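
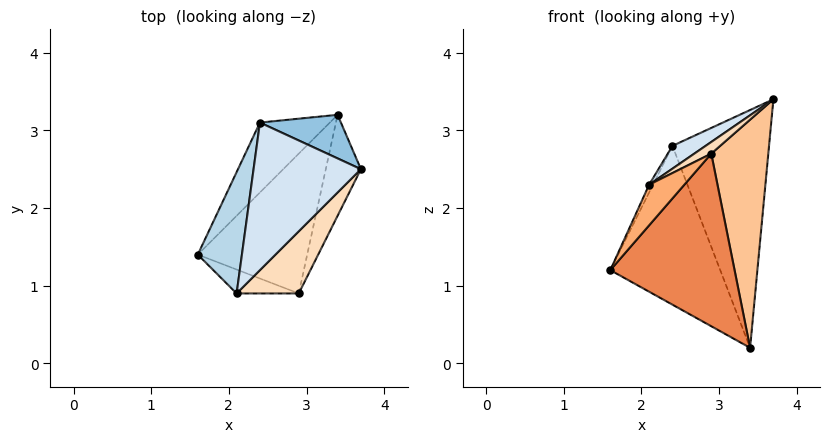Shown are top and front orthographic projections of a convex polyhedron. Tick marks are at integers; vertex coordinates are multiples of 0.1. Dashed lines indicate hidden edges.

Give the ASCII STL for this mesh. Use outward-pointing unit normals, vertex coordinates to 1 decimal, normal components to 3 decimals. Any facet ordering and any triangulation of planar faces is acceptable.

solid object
 facet normal -0.751 0.604 -0.266
  outer loop
   vertex 2.4 3.1 2.8
   vertex 3.4 3.2 0.2
   vertex 1.6 1.4 1.2
  endloop
 endfacet
 facet normal 0.348 0.922 0.169
  outer loop
   vertex 2.4 3.1 2.8
   vertex 3.7 2.5 3.4
   vertex 3.4 3.2 0.2
  endloop
 endfacet
 facet normal -0.905 0.027 0.424
  outer loop
   vertex 2.4 3.1 2.8
   vertex 1.6 1.4 1.2
   vertex 2.1 0.9 2.3
  endloop
 endfacet
 facet normal -0.466 -0.135 0.874
  outer loop
   vertex 2.4 3.1 2.8
   vertex 2.1 0.9 2.3
   vertex 3.7 2.5 3.4
  endloop
 endfacet
 facet normal 0.393 -0.715 -0.579
  outer loop
   vertex 2.9 0.9 2.7
   vertex 1.6 1.4 1.2
   vertex 3.4 3.2 0.2
  endloop
 endfacet
 facet normal 0.246 -0.836 -0.491
  outer loop
   vertex 2.9 0.9 2.7
   vertex 2.1 0.9 2.3
   vertex 1.6 1.4 1.2
  endloop
 endfacet
 facet normal 0.909 -0.381 -0.169
  outer loop
   vertex 2.9 0.9 2.7
   vertex 3.4 3.2 0.2
   vertex 3.7 2.5 3.4
  endloop
 endfacet
 facet normal -0.441 -0.165 0.882
  outer loop
   vertex 2.9 0.9 2.7
   vertex 3.7 2.5 3.4
   vertex 2.1 0.9 2.3
  endloop
 endfacet
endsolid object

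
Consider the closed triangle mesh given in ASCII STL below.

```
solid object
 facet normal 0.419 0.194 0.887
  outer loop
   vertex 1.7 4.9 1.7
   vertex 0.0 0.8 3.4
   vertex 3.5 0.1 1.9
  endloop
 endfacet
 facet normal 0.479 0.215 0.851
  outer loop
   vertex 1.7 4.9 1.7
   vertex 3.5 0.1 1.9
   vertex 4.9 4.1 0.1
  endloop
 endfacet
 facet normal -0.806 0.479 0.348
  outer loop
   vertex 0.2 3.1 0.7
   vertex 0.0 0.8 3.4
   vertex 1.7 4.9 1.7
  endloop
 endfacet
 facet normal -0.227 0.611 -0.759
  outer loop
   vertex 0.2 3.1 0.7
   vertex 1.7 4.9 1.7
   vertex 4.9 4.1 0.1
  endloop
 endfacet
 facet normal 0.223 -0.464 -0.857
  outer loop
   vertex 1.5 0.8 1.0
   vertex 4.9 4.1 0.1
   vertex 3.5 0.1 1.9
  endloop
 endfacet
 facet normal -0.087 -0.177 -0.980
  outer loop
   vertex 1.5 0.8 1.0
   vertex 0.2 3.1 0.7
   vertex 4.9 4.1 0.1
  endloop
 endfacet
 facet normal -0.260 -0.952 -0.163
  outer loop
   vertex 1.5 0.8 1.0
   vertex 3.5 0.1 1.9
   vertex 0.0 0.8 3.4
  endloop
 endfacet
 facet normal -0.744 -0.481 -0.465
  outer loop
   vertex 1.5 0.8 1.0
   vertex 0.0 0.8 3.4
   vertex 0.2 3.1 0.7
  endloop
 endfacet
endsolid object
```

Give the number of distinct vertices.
6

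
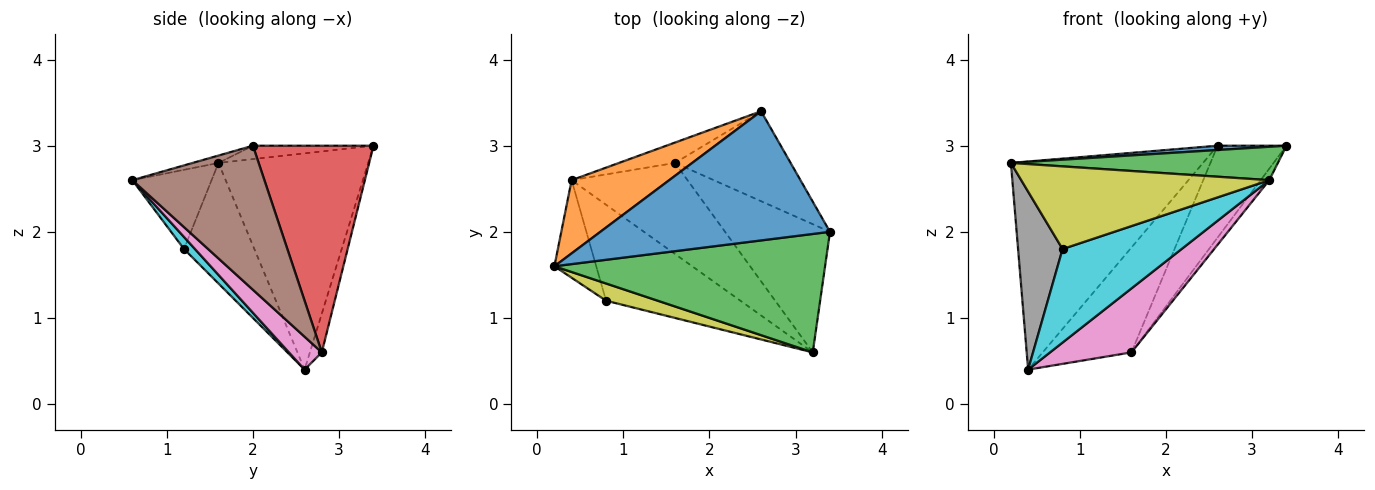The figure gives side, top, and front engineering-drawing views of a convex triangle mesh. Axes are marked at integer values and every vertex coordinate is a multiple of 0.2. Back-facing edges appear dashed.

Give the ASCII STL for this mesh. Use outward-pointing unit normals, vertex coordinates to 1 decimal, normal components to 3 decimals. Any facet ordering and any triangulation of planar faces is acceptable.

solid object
 facet normal -0.058 -0.033 0.998
  outer loop
   vertex 2.6 3.4 3.0
   vertex 0.2 1.6 2.8
   vertex 3.4 2.0 3.0
  endloop
 endfacet
 facet normal -0.592 0.760 0.267
  outer loop
   vertex 0.4 2.6 0.4
   vertex 0.2 1.6 2.8
   vertex 2.6 3.4 3.0
  endloop
 endfacet
 facet normal -0.026 -0.271 0.962
  outer loop
   vertex 3.2 0.6 2.6
   vertex 3.4 2.0 3.0
   vertex 0.2 1.6 2.8
  endloop
 endfacet
 facet normal 0.781 0.446 -0.437
  outer loop
   vertex 1.6 2.8 0.6
   vertex 2.6 3.4 3.0
   vertex 3.4 2.0 3.0
  endloop
 endfacet
 facet normal -0.131 0.973 -0.189
  outer loop
   vertex 1.6 2.8 0.6
   vertex 0.4 2.6 0.4
   vertex 2.6 3.4 3.0
  endloop
 endfacet
 facet normal 0.807 0.053 -0.588
  outer loop
   vertex 1.6 2.8 0.6
   vertex 3.4 2.0 3.0
   vertex 3.2 0.6 2.6
  endloop
 endfacet
 facet normal 0.226 -0.560 -0.797
  outer loop
   vertex 1.6 2.8 0.6
   vertex 3.2 0.6 2.6
   vertex 0.4 2.6 0.4
  endloop
 endfacet
 facet normal -0.811 -0.513 -0.281
  outer loop
   vertex 0.8 1.2 1.8
   vertex 0.2 1.6 2.8
   vertex 0.4 2.6 0.4
  endloop
 endfacet
 facet normal -0.298 -0.934 0.195
  outer loop
   vertex 0.8 1.2 1.8
   vertex 3.2 0.6 2.6
   vertex 0.2 1.6 2.8
  endloop
 endfacet
 facet normal 0.064 -0.696 -0.715
  outer loop
   vertex 0.8 1.2 1.8
   vertex 0.4 2.6 0.4
   vertex 3.2 0.6 2.6
  endloop
 endfacet
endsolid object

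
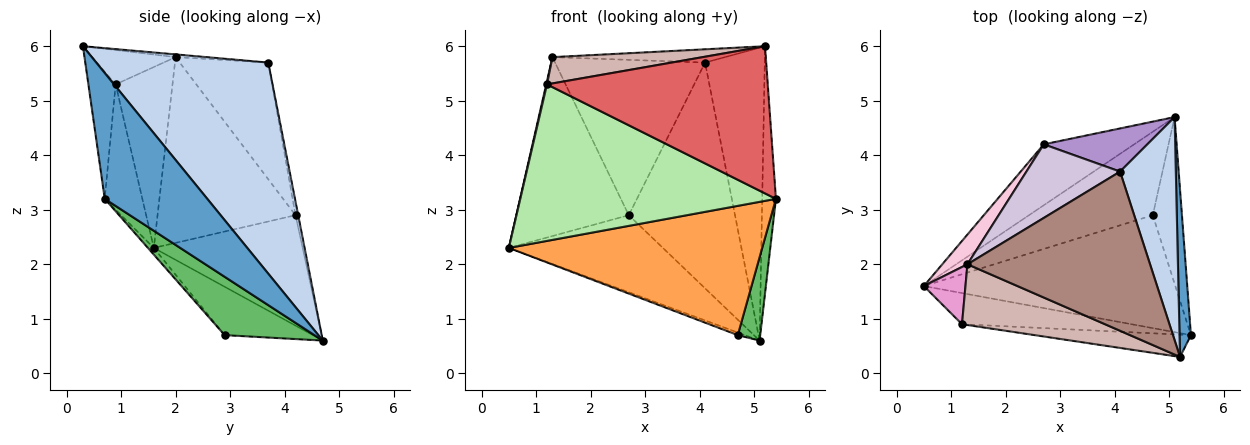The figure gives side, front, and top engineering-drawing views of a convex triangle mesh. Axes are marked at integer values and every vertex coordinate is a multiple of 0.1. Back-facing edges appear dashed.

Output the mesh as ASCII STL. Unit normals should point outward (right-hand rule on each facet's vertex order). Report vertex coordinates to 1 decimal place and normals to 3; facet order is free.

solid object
 facet normal 0.987 0.132 0.089
  outer loop
   vertex 5.2 0.3 6.0
   vertex 5.4 0.7 3.2
   vertex 5.1 4.7 0.6
  endloop
 endfacet
 facet normal 0.917 0.318 0.242
  outer loop
   vertex 4.1 3.7 5.7
   vertex 5.2 0.3 6.0
   vertex 5.1 4.7 0.6
  endloop
 endfacet
 facet normal -0.017 -0.753 -0.658
  outer loop
   vertex 4.7 2.9 0.7
   vertex 5.4 0.7 3.2
   vertex 0.5 1.6 2.3
  endloop
 endfacet
 facet normal -0.364 0.029 -0.931
  outer loop
   vertex 4.7 2.9 0.7
   vertex 0.5 1.6 2.3
   vertex 5.1 4.7 0.6
  endloop
 endfacet
 facet normal 0.873 -0.218 -0.436
  outer loop
   vertex 4.7 2.9 0.7
   vertex 5.1 4.7 0.6
   vertex 5.4 0.7 3.2
  endloop
 endfacet
 facet normal -0.143 -0.971 -0.193
  outer loop
   vertex 1.2 0.9 5.3
   vertex 0.5 1.6 2.3
   vertex 5.4 0.7 3.2
  endloop
 endfacet
 facet normal -0.121 -0.981 -0.149
  outer loop
   vertex 1.2 0.9 5.3
   vertex 5.4 0.7 3.2
   vertex 5.2 0.3 6.0
  endloop
 endfacet
 facet normal -0.604 0.625 -0.494
  outer loop
   vertex 2.7 4.2 2.9
   vertex 5.1 4.7 0.6
   vertex 0.5 1.6 2.3
  endloop
 endfacet
 facet normal -0.025 0.982 0.188
  outer loop
   vertex 2.7 4.2 2.9
   vertex 4.1 3.7 5.7
   vertex 5.1 4.7 0.6
  endloop
 endfacet
 facet normal -0.471 0.797 0.378
  outer loop
   vertex 1.3 2.0 5.8
   vertex 4.1 3.7 5.7
   vertex 2.7 4.2 2.9
  endloop
 endfacet
 facet normal -0.015 0.083 0.996
  outer loop
   vertex 1.3 2.0 5.8
   vertex 5.2 0.3 6.0
   vertex 4.1 3.7 5.7
  endloop
 endfacet
 facet normal -0.215 -0.388 0.896
  outer loop
   vertex 1.3 2.0 5.8
   vertex 1.2 0.9 5.3
   vertex 5.2 0.3 6.0
  endloop
 endfacet
 facet normal -0.974 -0.013 0.224
  outer loop
   vertex 1.3 2.0 5.8
   vertex 0.5 1.6 2.3
   vertex 1.2 0.9 5.3
  endloop
 endfacet
 facet normal -0.771 0.628 0.104
  outer loop
   vertex 1.3 2.0 5.8
   vertex 2.7 4.2 2.9
   vertex 0.5 1.6 2.3
  endloop
 endfacet
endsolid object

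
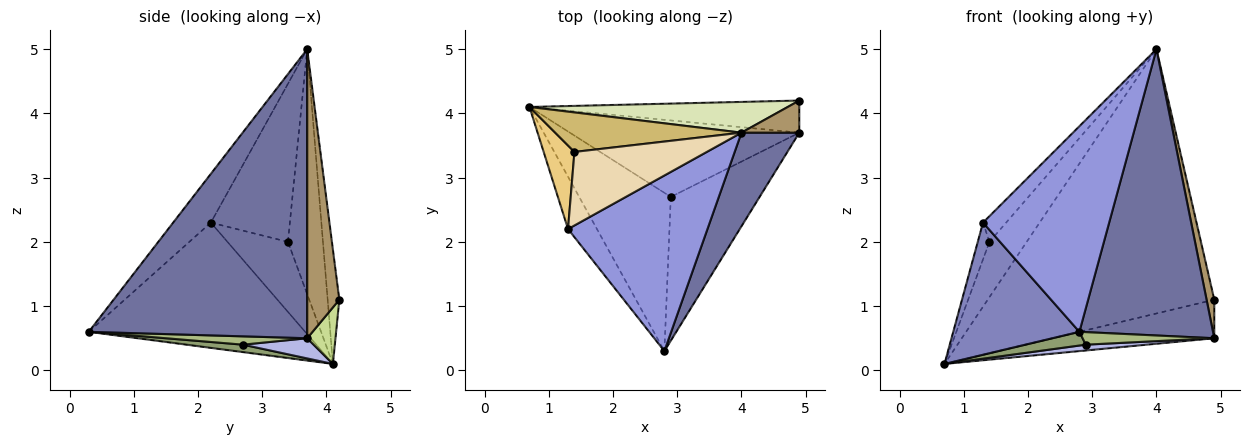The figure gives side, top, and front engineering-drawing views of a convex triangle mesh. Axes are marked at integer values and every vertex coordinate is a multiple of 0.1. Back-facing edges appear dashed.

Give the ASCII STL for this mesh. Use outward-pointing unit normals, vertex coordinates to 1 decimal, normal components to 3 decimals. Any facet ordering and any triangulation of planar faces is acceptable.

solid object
 facet normal 0.841 -0.514 0.168
  outer loop
   vertex 4.0 3.7 5.0
   vertex 2.8 0.3 0.6
   vertex 4.9 3.7 0.5
  endloop
 endfacet
 facet normal -0.847 -0.494 -0.196
  outer loop
   vertex 1.3 2.2 2.3
   vertex 0.7 4.1 0.1
   vertex 2.8 0.3 0.6
  endloop
 endfacet
 facet normal -0.221 -0.742 0.633
  outer loop
   vertex 1.3 2.2 2.3
   vertex 2.8 0.3 0.6
   vertex 4.0 3.7 5.0
  endloop
 endfacet
 facet normal 0.087 -0.075 -0.993
  outer loop
   vertex 2.9 2.7 0.4
   vertex 0.7 4.1 0.1
   vertex 4.9 3.7 0.5
  endloop
 endfacet
 facet normal 0.081 -0.086 -0.993
  outer loop
   vertex 2.9 2.7 0.4
   vertex 2.8 0.3 0.6
   vertex 0.7 4.1 0.1
  endloop
 endfacet
 facet normal 0.093 -0.087 -0.992
  outer loop
   vertex 2.9 2.7 0.4
   vertex 4.9 3.7 0.5
   vertex 2.8 0.3 0.6
  endloop
 endfacet
 facet normal 0.133 0.761 -0.635
  outer loop
   vertex 4.9 4.2 1.1
   vertex 4.9 3.7 0.5
   vertex 0.7 4.1 0.1
  endloop
 endfacet
 facet normal -0.051 0.992 0.115
  outer loop
   vertex 4.9 4.2 1.1
   vertex 0.7 4.1 0.1
   vertex 4.0 3.7 5.0
  endloop
 endfacet
 facet normal 0.955 -0.229 0.191
  outer loop
   vertex 4.9 4.2 1.1
   vertex 4.0 3.7 5.0
   vertex 4.9 3.7 0.5
  endloop
 endfacet
 facet normal -0.608 0.646 0.462
  outer loop
   vertex 1.4 3.4 2.0
   vertex 4.0 3.7 5.0
   vertex 0.7 4.1 0.1
  endloop
 endfacet
 facet normal -0.901 0.174 0.396
  outer loop
   vertex 1.4 3.4 2.0
   vertex 0.7 4.1 0.1
   vertex 1.3 2.2 2.3
  endloop
 endfacet
 facet normal -0.748 0.219 0.626
  outer loop
   vertex 1.4 3.4 2.0
   vertex 1.3 2.2 2.3
   vertex 4.0 3.7 5.0
  endloop
 endfacet
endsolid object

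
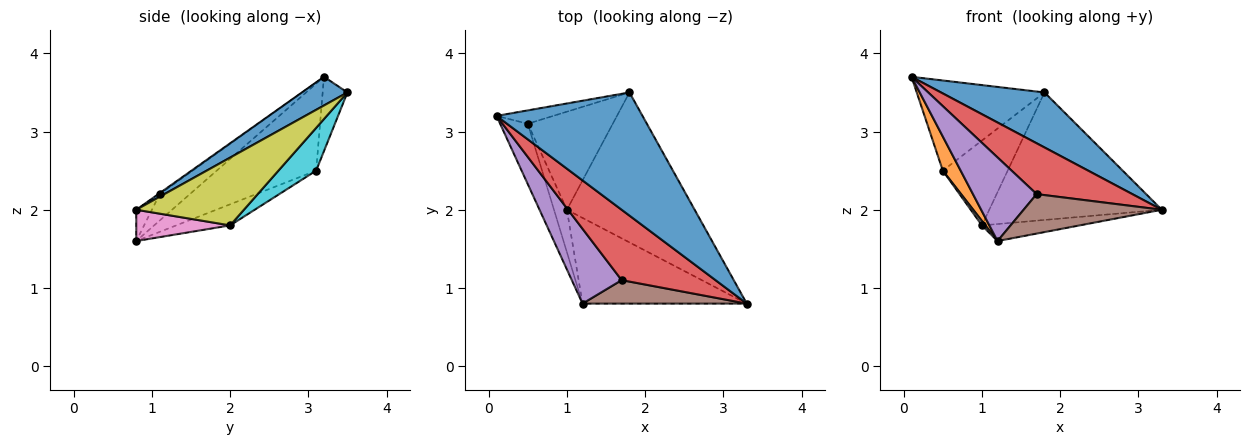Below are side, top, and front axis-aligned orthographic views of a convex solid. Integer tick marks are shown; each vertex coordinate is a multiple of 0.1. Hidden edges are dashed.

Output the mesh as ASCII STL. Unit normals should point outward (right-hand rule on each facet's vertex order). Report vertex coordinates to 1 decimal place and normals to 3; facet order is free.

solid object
 facet normal 0.177 -0.401 0.899
  outer loop
   vertex 1.8 3.5 3.5
   vertex 0.1 3.2 3.7
   vertex 3.3 0.8 2.0
  endloop
 endfacet
 facet normal -0.939 -0.169 -0.299
  outer loop
   vertex 0.5 3.1 2.5
   vertex 1.2 0.8 1.6
   vertex 0.1 3.2 3.7
  endloop
 endfacet
 facet normal -0.188 0.972 -0.144
  outer loop
   vertex 0.5 3.1 2.5
   vertex 0.1 3.2 3.7
   vertex 1.8 3.5 3.5
  endloop
 endfacet
 facet normal -0.008 -0.585 0.811
  outer loop
   vertex 1.7 1.1 2.2
   vertex 3.3 0.8 2.0
   vertex 0.1 3.2 3.7
  endloop
 endfacet
 facet normal -0.333 -0.703 0.629
  outer loop
   vertex 1.7 1.1 2.2
   vertex 0.1 3.2 3.7
   vertex 1.2 0.8 1.6
  endloop
 endfacet
 facet normal -0.097 -0.856 0.509
  outer loop
   vertex 1.7 1.1 2.2
   vertex 1.2 0.8 1.6
   vertex 3.3 0.8 2.0
  endloop
 endfacet
 facet normal 0.184 0.191 -0.964
  outer loop
   vertex 1.0 2.0 1.8
   vertex 3.3 0.8 2.0
   vertex 1.2 0.8 1.6
  endloop
 endfacet
 facet normal -0.851 -0.055 -0.522
  outer loop
   vertex 1.0 2.0 1.8
   vertex 1.2 0.8 1.6
   vertex 0.5 3.1 2.5
  endloop
 endfacet
 facet normal 0.375 0.601 -0.706
  outer loop
   vertex 1.0 2.0 1.8
   vertex 1.8 3.5 3.5
   vertex 3.3 0.8 2.0
  endloop
 endfacet
 facet normal 0.356 0.611 -0.707
  outer loop
   vertex 1.0 2.0 1.8
   vertex 0.5 3.1 2.5
   vertex 1.8 3.5 3.5
  endloop
 endfacet
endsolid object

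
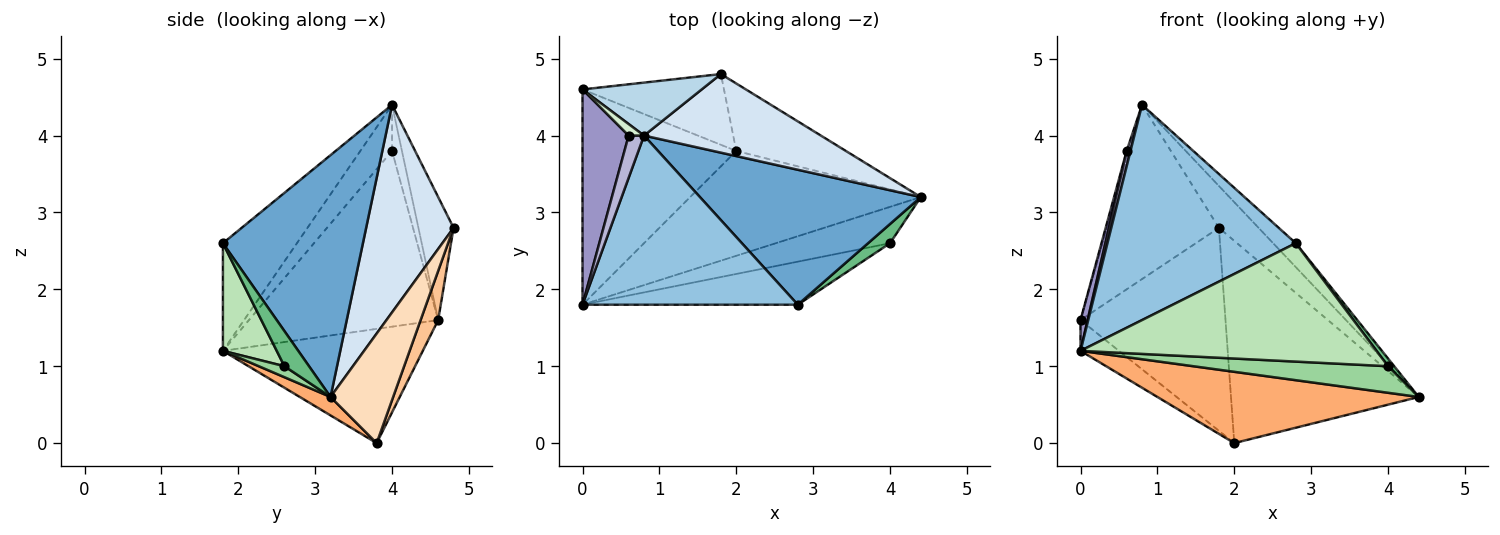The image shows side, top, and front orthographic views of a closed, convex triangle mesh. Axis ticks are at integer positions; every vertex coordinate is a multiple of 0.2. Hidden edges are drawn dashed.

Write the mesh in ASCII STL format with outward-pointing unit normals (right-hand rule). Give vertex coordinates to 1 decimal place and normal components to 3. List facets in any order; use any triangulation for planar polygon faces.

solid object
 facet normal 0.733 0.119 0.670
  outer loop
   vertex 0.8 4.0 4.4
   vertex 2.8 1.8 2.6
   vertex 4.4 3.2 0.6
  endloop
 endfacet
 facet normal -0.295 -0.751 0.590
  outer loop
   vertex 0.0 1.8 1.2
   vertex 2.8 1.8 2.6
   vertex 0.8 4.0 4.4
  endloop
 endfacet
 facet normal -0.287 0.916 0.279
  outer loop
   vertex 1.8 4.8 2.8
   vertex 0.0 4.6 1.6
   vertex 0.8 4.0 4.4
  endloop
 endfacet
 facet normal 0.720 0.326 0.613
  outer loop
   vertex 1.8 4.8 2.8
   vertex 0.8 4.0 4.4
   vertex 4.4 3.2 0.6
  endloop
 endfacet
 facet normal -0.592 0.114 -0.798
  outer loop
   vertex 2.0 3.8 0.0
   vertex 0.0 1.8 1.2
   vertex 0.0 4.6 1.6
  endloop
 endfacet
 facet normal 0.066 -0.561 -0.825
  outer loop
   vertex 2.0 3.8 0.0
   vertex 4.4 3.2 0.6
   vertex 0.0 1.8 1.2
  endloop
 endfacet
 facet normal 0.114 0.938 -0.327
  outer loop
   vertex 2.0 3.8 0.0
   vertex 0.0 4.6 1.6
   vertex 1.8 4.8 2.8
  endloop
 endfacet
 facet normal 0.302 0.905 -0.302
  outer loop
   vertex 2.0 3.8 0.0
   vertex 1.8 4.8 2.8
   vertex 4.4 3.2 0.6
  endloop
 endfacet
 facet normal 0.830 -0.207 0.518
  outer loop
   vertex 4.0 2.6 1.0
   vertex 4.4 3.2 0.6
   vertex 2.8 1.8 2.6
  endloop
 endfacet
 facet normal 0.077 -0.588 -0.805
  outer loop
   vertex 4.0 2.6 1.0
   vertex 0.0 1.8 1.2
   vertex 4.4 3.2 0.6
  endloop
 endfacet
 facet normal 0.168 -0.926 -0.337
  outer loop
   vertex 4.0 2.6 1.0
   vertex 2.8 1.8 2.6
   vertex 0.0 1.8 1.2
  endloop
 endfacet
 facet normal -0.928 0.206 0.309
  outer loop
   vertex 0.6 4.0 3.8
   vertex 0.8 4.0 4.4
   vertex 0.0 4.6 1.6
  endloop
 endfacet
 facet normal -0.967 -0.036 0.254
  outer loop
   vertex 0.6 4.0 3.8
   vertex 0.0 4.6 1.6
   vertex 0.0 1.8 1.2
  endloop
 endfacet
 facet normal -0.942 -0.114 0.314
  outer loop
   vertex 0.6 4.0 3.8
   vertex 0.0 1.8 1.2
   vertex 0.8 4.0 4.4
  endloop
 endfacet
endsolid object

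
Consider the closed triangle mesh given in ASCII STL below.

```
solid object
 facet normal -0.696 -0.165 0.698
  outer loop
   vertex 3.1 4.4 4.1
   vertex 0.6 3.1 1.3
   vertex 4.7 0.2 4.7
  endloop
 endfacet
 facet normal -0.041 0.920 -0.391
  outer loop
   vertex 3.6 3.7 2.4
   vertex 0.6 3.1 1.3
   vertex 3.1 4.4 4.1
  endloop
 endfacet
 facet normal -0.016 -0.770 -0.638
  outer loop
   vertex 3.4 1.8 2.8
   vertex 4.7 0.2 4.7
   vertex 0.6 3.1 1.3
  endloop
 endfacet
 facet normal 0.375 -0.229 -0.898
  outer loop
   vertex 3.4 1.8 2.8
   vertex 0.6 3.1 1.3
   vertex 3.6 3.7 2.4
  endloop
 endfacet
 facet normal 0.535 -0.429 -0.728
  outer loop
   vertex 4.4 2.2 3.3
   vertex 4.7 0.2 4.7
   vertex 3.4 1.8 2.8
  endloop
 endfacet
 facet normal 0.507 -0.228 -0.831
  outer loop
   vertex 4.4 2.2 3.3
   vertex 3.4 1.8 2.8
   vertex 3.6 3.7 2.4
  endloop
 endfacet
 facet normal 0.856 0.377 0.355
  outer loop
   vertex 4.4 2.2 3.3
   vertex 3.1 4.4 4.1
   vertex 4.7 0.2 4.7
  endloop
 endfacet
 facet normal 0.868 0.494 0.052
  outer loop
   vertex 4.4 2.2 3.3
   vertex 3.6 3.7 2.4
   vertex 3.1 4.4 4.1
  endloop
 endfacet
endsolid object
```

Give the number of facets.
8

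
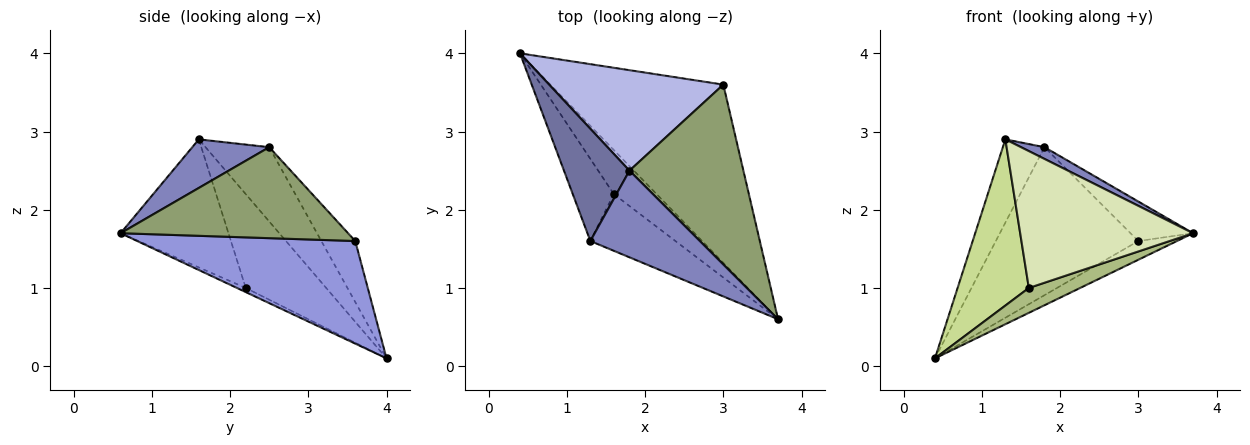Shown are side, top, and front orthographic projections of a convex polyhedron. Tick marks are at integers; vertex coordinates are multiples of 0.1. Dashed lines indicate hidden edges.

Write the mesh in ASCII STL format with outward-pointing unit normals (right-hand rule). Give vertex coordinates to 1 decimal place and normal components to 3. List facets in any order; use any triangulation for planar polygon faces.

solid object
 facet normal -0.674 0.440 0.594
  outer loop
   vertex 1.8 2.5 2.8
   vertex 0.4 4.0 0.1
   vertex 1.3 1.6 2.9
  endloop
 endfacet
 facet normal 0.402 -0.123 0.907
  outer loop
   vertex 1.8 2.5 2.8
   vertex 1.3 1.6 2.9
   vertex 3.7 0.6 1.7
  endloop
 endfacet
 facet normal 0.508 0.090 -0.857
  outer loop
   vertex 3.0 3.6 1.6
   vertex 3.7 0.6 1.7
   vertex 0.4 4.0 0.1
  endloop
 endfacet
 facet normal -0.193 0.812 0.551
  outer loop
   vertex 3.0 3.6 1.6
   vertex 0.4 4.0 0.1
   vertex 1.8 2.5 2.8
  endloop
 endfacet
 facet normal 0.615 0.169 0.770
  outer loop
   vertex 3.0 3.6 1.6
   vertex 1.8 2.5 2.8
   vertex 3.7 0.6 1.7
  endloop
 endfacet
 facet normal -0.084 -0.490 -0.868
  outer loop
   vertex 1.6 2.2 1.0
   vertex 0.4 4.0 0.1
   vertex 3.7 0.6 1.7
  endloop
 endfacet
 facet normal -0.712 -0.630 -0.311
  outer loop
   vertex 1.6 2.2 1.0
   vertex 1.3 1.6 2.9
   vertex 0.4 4.0 0.1
  endloop
 endfacet
 facet normal -0.499 -0.800 -0.332
  outer loop
   vertex 1.6 2.2 1.0
   vertex 3.7 0.6 1.7
   vertex 1.3 1.6 2.9
  endloop
 endfacet
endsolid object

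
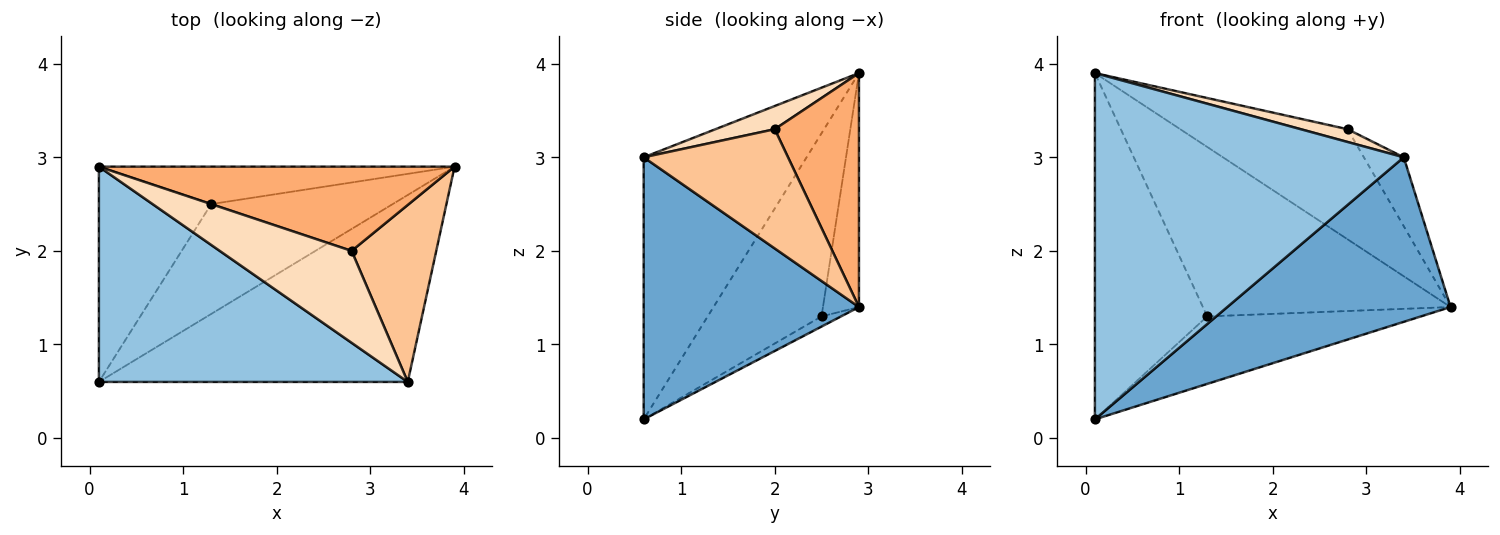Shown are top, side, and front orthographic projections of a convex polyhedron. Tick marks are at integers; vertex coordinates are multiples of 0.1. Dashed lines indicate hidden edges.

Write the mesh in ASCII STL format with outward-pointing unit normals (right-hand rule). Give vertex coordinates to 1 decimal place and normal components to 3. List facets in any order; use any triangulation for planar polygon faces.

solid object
 facet normal 0.537 -0.557 -0.633
  outer loop
   vertex 3.4 0.6 3.0
   vertex 0.1 0.6 0.2
   vertex 3.9 2.9 1.4
  endloop
 endfacet
 facet normal -0.409 -0.775 0.482
  outer loop
   vertex 3.4 0.6 3.0
   vertex 0.1 2.9 3.9
   vertex 0.1 0.6 0.2
  endloop
 endfacet
 facet normal -0.048 0.523 -0.851
  outer loop
   vertex 1.3 2.5 1.3
   vertex 3.9 2.9 1.4
   vertex 0.1 0.6 0.2
  endloop
 endfacet
 facet normal -0.652 0.644 -0.400
  outer loop
   vertex 1.3 2.5 1.3
   vertex 0.1 0.6 0.2
   vertex 0.1 2.9 3.9
  endloop
 endfacet
 facet normal -0.141 0.967 -0.214
  outer loop
   vertex 1.3 2.5 1.3
   vertex 0.1 2.9 3.9
   vertex 3.9 2.9 1.4
  endloop
 endfacet
 facet normal 0.371 0.737 0.564
  outer loop
   vertex 2.8 2.0 3.3
   vertex 3.9 2.9 1.4
   vertex 0.1 2.9 3.9
  endloop
 endfacet
 facet normal 0.795 0.220 0.565
  outer loop
   vertex 2.8 2.0 3.3
   vertex 3.4 0.6 3.0
   vertex 3.9 2.9 1.4
  endloop
 endfacet
 facet normal 0.172 -0.136 0.976
  outer loop
   vertex 2.8 2.0 3.3
   vertex 0.1 2.9 3.9
   vertex 3.4 0.6 3.0
  endloop
 endfacet
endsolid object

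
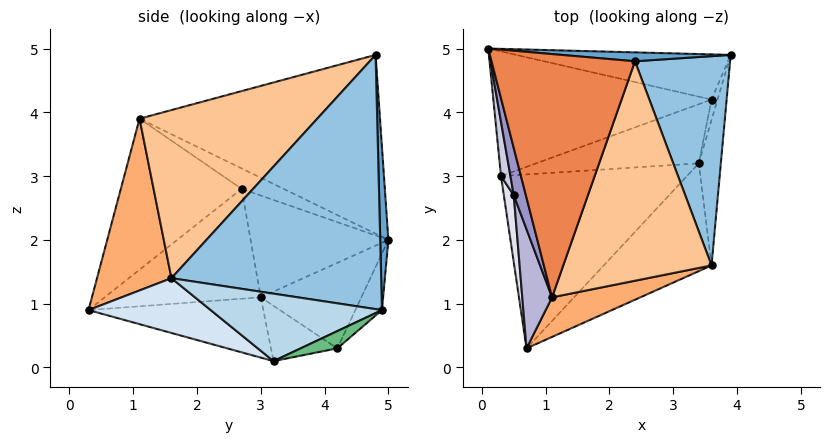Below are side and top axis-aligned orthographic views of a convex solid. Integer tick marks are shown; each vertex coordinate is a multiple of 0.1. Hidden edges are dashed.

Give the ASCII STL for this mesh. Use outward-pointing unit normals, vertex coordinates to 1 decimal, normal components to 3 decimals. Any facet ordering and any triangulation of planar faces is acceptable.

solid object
 facet normal 0.038 0.999 0.039
  outer loop
   vertex 2.4 4.8 4.9
   vertex 3.9 4.9 0.9
   vertex 0.1 5.0 2.0
  endloop
 endfacet
 facet normal 0.936 -0.032 0.350
  outer loop
   vertex 3.6 1.6 1.4
   vertex 3.9 4.9 0.9
   vertex 2.4 4.8 4.9
  endloop
 endfacet
 facet normal 0.942 -0.132 -0.308
  outer loop
   vertex 3.4 3.2 0.1
   vertex 3.9 4.9 0.9
   vertex 3.6 1.6 1.4
  endloop
 endfacet
 facet normal 0.377 -0.555 -0.741
  outer loop
   vertex 3.4 3.2 0.1
   vertex 3.6 1.6 1.4
   vertex 0.7 0.3 0.9
  endloop
 endfacet
 facet normal -0.776 0.104 0.622
  outer loop
   vertex 1.1 1.1 3.9
   vertex 2.4 4.8 4.9
   vertex 0.1 5.0 2.0
  endloop
 endfacet
 facet normal 0.374 -0.907 0.192
  outer loop
   vertex 1.1 1.1 3.9
   vertex 0.7 0.3 0.9
   vertex 3.6 1.6 1.4
  endloop
 endfacet
 facet normal 0.686 -0.404 0.605
  outer loop
   vertex 1.1 1.1 3.9
   vertex 3.6 1.6 1.4
   vertex 2.4 4.8 4.9
  endloop
 endfacet
 facet normal -0.186 0.684 -0.705
  outer loop
   vertex 3.6 4.2 0.3
   vertex 0.1 5.0 2.0
   vertex 3.9 4.9 0.9
  endloop
 endfacet
 facet normal 0.937 -0.122 -0.326
  outer loop
   vertex 3.6 4.2 0.3
   vertex 3.9 4.9 0.9
   vertex 3.4 3.2 0.1
  endloop
 endfacet
 facet normal -0.308 0.025 -0.951
  outer loop
   vertex 0.3 3.0 1.1
   vertex 3.4 3.2 0.1
   vertex 0.7 0.3 0.9
  endloop
 endfacet
 facet normal -0.341 0.357 -0.870
  outer loop
   vertex 0.3 3.0 1.1
   vertex 0.1 5.0 2.0
   vertex 3.6 4.2 0.3
  endloop
 endfacet
 facet normal -0.312 0.246 -0.918
  outer loop
   vertex 0.3 3.0 1.1
   vertex 3.6 4.2 0.3
   vertex 3.4 3.2 0.1
  endloop
 endfacet
 facet normal -0.860 0.028 0.509
  outer loop
   vertex 0.5 2.7 2.8
   vertex 1.1 1.1 3.9
   vertex 0.1 5.0 2.0
  endloop
 endfacet
 facet normal -0.955 -0.229 0.188
  outer loop
   vertex 0.5 2.7 2.8
   vertex 0.7 0.3 0.9
   vertex 1.1 1.1 3.9
  endloop
 endfacet
 facet normal -0.986 -0.140 0.091
  outer loop
   vertex 0.5 2.7 2.8
   vertex 0.1 5.0 2.0
   vertex 0.3 3.0 1.1
  endloop
 endfacet
 facet normal -0.984 -0.152 0.089
  outer loop
   vertex 0.5 2.7 2.8
   vertex 0.3 3.0 1.1
   vertex 0.7 0.3 0.9
  endloop
 endfacet
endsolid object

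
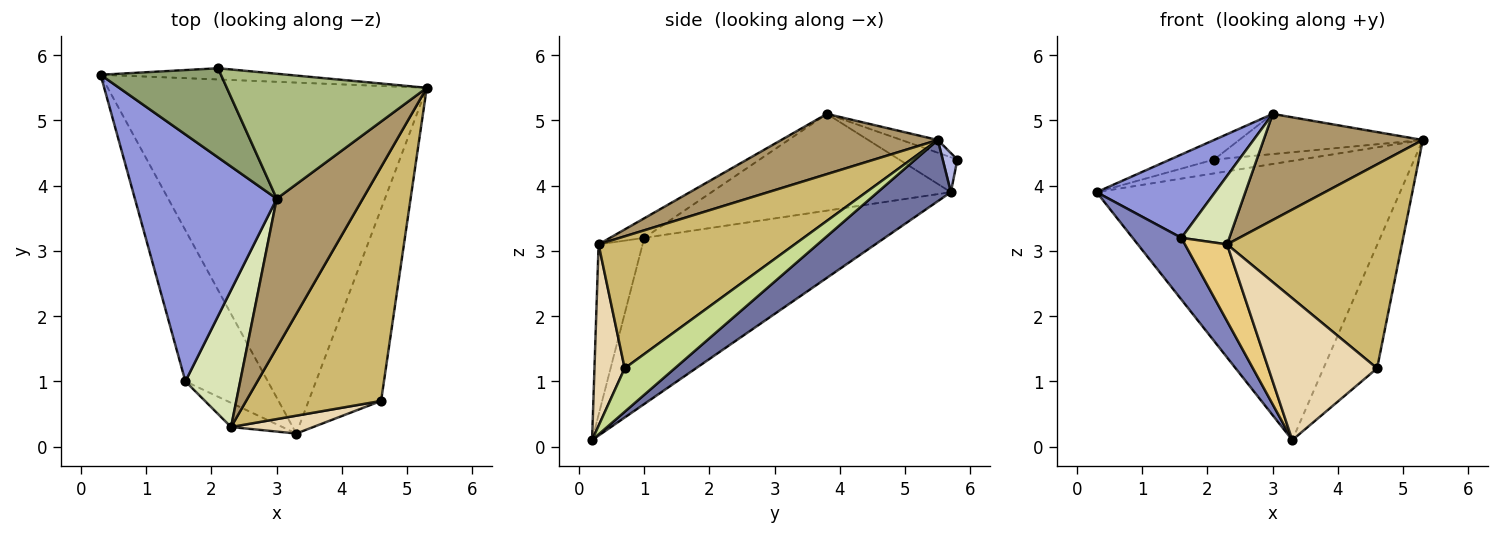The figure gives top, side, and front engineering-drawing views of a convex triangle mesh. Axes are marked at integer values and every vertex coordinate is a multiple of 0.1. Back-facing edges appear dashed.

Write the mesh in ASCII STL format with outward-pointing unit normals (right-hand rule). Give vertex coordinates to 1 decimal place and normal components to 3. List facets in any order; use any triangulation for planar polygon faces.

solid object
 facet normal 0.148 0.616 -0.774
  outer loop
   vertex 3.3 0.2 0.1
   vertex 0.3 5.7 3.9
   vertex 5.3 5.5 4.7
  endloop
 endfacet
 facet normal -0.881 -0.179 -0.437
  outer loop
   vertex 1.6 1.0 3.2
   vertex 0.3 5.7 3.9
   vertex 3.3 0.2 0.1
  endloop
 endfacet
 facet normal -0.543 -0.269 0.796
  outer loop
   vertex 1.6 1.0 3.2
   vertex 3.0 3.8 5.1
   vertex 0.3 5.7 3.9
  endloop
 endfacet
 facet normal 0.131 0.770 -0.625
  outer loop
   vertex 2.1 5.8 4.4
   vertex 5.3 5.5 4.7
   vertex 0.3 5.7 3.9
  endloop
 endfacet
 facet normal -0.273 0.206 0.940
  outer loop
   vertex 2.1 5.8 4.4
   vertex 0.3 5.7 3.9
   vertex 3.0 3.8 5.1
  endloop
 endfacet
 facet normal -0.060 0.305 0.950
  outer loop
   vertex 2.1 5.8 4.4
   vertex 3.0 3.8 5.1
   vertex 5.3 5.5 4.7
  endloop
 endfacet
 facet normal 0.450 0.482 -0.751
  outer loop
   vertex 4.6 0.7 1.2
   vertex 3.3 0.2 0.1
   vertex 5.3 5.5 4.7
  endloop
 endfacet
 facet normal -0.304 -0.426 0.852
  outer loop
   vertex 2.3 0.3 3.1
   vertex 3.0 3.8 5.1
   vertex 1.6 1.0 3.2
  endloop
 endfacet
 facet normal 0.495 -0.504 0.708
  outer loop
   vertex 2.3 0.3 3.1
   vertex 5.3 5.5 4.7
   vertex 3.0 3.8 5.1
  endloop
 endfacet
 facet normal 0.593 -0.529 0.607
  outer loop
   vertex 2.3 0.3 3.1
   vertex 4.6 0.7 1.2
   vertex 5.3 5.5 4.7
  endloop
 endfacet
 facet normal -0.706 -0.676 -0.213
  outer loop
   vertex 2.3 0.3 3.1
   vertex 1.6 1.0 3.2
   vertex 3.3 0.2 0.1
  endloop
 endfacet
 facet normal 0.266 -0.956 0.121
  outer loop
   vertex 2.3 0.3 3.1
   vertex 3.3 0.2 0.1
   vertex 4.6 0.7 1.2
  endloop
 endfacet
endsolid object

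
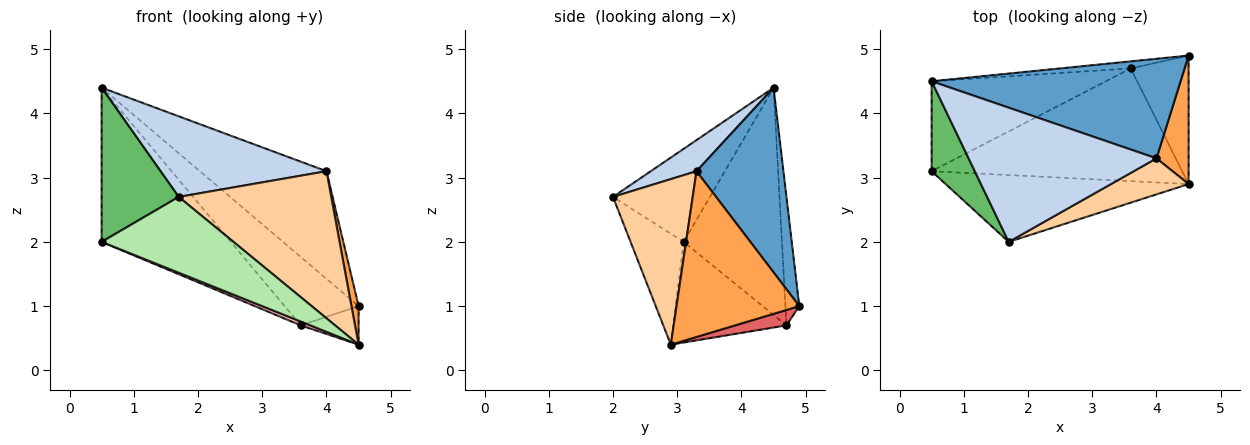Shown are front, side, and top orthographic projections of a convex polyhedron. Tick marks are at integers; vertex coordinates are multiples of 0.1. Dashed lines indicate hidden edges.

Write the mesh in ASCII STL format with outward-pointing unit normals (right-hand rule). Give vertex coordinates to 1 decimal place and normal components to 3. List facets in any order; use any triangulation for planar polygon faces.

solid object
 facet normal 0.450 0.655 0.607
  outer loop
   vertex 4.0 3.3 3.1
   vertex 4.5 4.9 1.0
   vertex 0.5 4.5 4.4
  endloop
 endfacet
 facet normal 0.140 -0.510 0.849
  outer loop
   vertex 4.0 3.3 3.1
   vertex 0.5 4.5 4.4
   vertex 1.7 2.0 2.7
  endloop
 endfacet
 facet normal 0.980 -0.057 0.190
  outer loop
   vertex 4.0 3.3 3.1
   vertex 4.5 2.9 0.4
   vertex 4.5 4.9 1.0
  endloop
 endfacet
 facet normal 0.453 -0.866 0.212
  outer loop
   vertex 4.0 3.3 3.1
   vertex 1.7 2.0 2.7
   vertex 4.5 2.9 0.4
  endloop
 endfacet
 facet normal -0.736 -0.585 0.341
  outer loop
   vertex 0.5 3.1 2.0
   vertex 1.7 2.0 2.7
   vertex 0.5 4.5 4.4
  endloop
 endfacet
 facet normal -0.289 -0.718 -0.633
  outer loop
   vertex 0.5 3.1 2.0
   vertex 4.5 2.9 0.4
   vertex 1.7 2.0 2.7
  endloop
 endfacet
 facet normal 0.247 0.278 -0.928
  outer loop
   vertex 3.6 4.7 0.7
   vertex 4.5 4.9 1.0
   vertex 4.5 2.9 0.4
  endloop
 endfacet
 facet normal -0.373 -0.032 -0.927
  outer loop
   vertex 3.6 4.7 0.7
   vertex 4.5 2.9 0.4
   vertex 0.5 3.1 2.0
  endloop
 endfacet
 facet normal -0.184 0.978 -0.101
  outer loop
   vertex 3.6 4.7 0.7
   vertex 0.5 4.5 4.4
   vertex 4.5 4.9 1.0
  endloop
 endfacet
 facet normal -0.549 0.722 -0.421
  outer loop
   vertex 3.6 4.7 0.7
   vertex 0.5 3.1 2.0
   vertex 0.5 4.5 4.4
  endloop
 endfacet
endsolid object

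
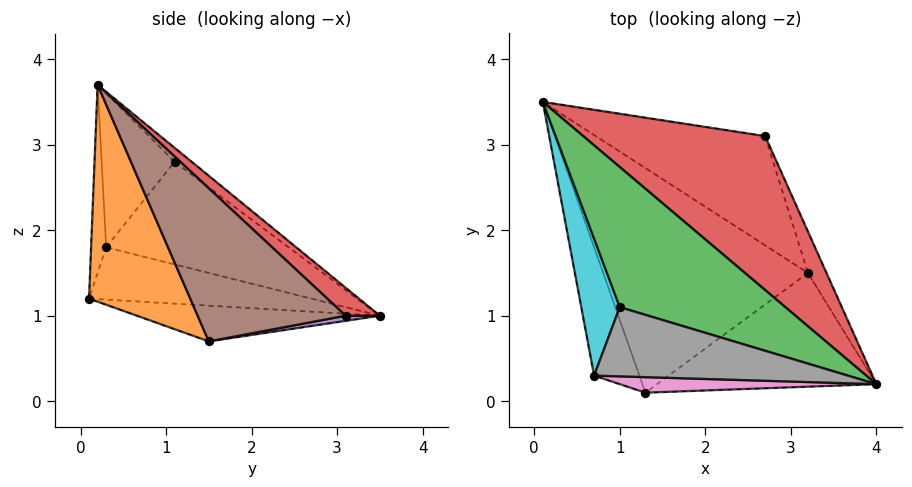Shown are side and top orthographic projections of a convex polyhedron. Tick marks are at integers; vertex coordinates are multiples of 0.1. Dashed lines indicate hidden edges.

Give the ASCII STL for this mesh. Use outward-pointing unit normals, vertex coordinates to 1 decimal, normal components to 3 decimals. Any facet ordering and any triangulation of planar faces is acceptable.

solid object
 facet normal -0.171 -0.118 -0.978
  outer loop
   vertex 3.2 1.5 0.7
   vertex 1.3 0.1 1.2
   vertex 0.1 3.5 1.0
  endloop
 endfacet
 facet normal 0.448 -0.770 -0.453
  outer loop
   vertex 3.2 1.5 0.7
   vertex 4.0 0.2 3.7
   vertex 1.3 0.1 1.2
  endloop
 endfacet
 facet normal -0.068 0.582 0.810
  outer loop
   vertex 1.0 1.1 2.8
   vertex 4.0 0.2 3.7
   vertex 0.1 3.5 1.0
  endloop
 endfacet
 facet normal 0.108 0.703 0.703
  outer loop
   vertex 2.7 3.1 1.0
   vertex 0.1 3.5 1.0
   vertex 4.0 0.2 3.7
  endloop
 endfacet
 facet normal 0.030 0.193 -0.981
  outer loop
   vertex 2.7 3.1 1.0
   vertex 3.2 1.5 0.7
   vertex 0.1 3.5 1.0
  endloop
 endfacet
 facet normal 0.942 0.316 -0.114
  outer loop
   vertex 2.7 3.1 1.0
   vertex 4.0 0.2 3.7
   vertex 3.2 1.5 0.7
  endloop
 endfacet
 facet normal -0.137 -0.973 0.187
  outer loop
   vertex 0.7 0.3 1.8
   vertex 1.3 0.1 1.2
   vertex 4.0 0.2 3.7
  endloop
 endfacet
 facet normal -0.391 -0.658 0.644
  outer loop
   vertex 0.7 0.3 1.8
   vertex 4.0 0.2 3.7
   vertex 1.0 1.1 2.8
  endloop
 endfacet
 facet normal -0.723 -0.292 -0.626
  outer loop
   vertex 0.7 0.3 1.8
   vertex 0.1 3.5 1.0
   vertex 1.3 0.1 1.2
  endloop
 endfacet
 facet normal -0.933 -0.087 0.350
  outer loop
   vertex 0.7 0.3 1.8
   vertex 1.0 1.1 2.8
   vertex 0.1 3.5 1.0
  endloop
 endfacet
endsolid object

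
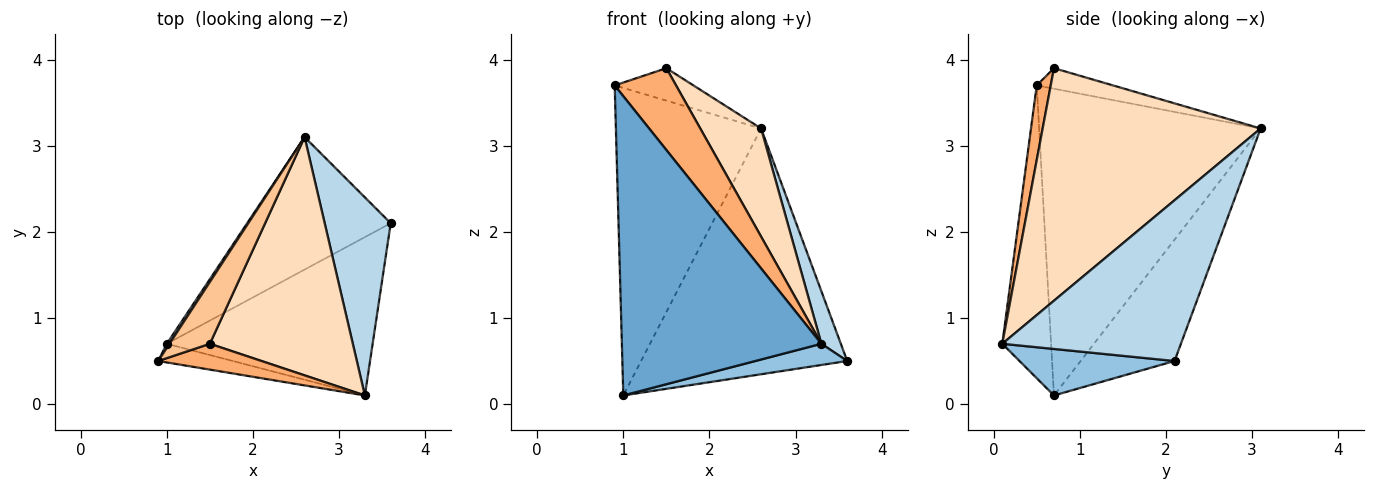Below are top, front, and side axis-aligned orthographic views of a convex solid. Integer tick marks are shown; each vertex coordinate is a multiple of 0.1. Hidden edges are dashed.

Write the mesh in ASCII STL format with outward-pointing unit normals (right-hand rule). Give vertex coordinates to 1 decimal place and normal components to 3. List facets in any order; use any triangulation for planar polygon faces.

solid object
 facet normal -0.237 -0.970 -0.060
  outer loop
   vertex 1.0 0.7 0.1
   vertex 3.3 0.1 0.7
   vertex 0.9 0.5 3.7
  endloop
 endfacet
 facet normal 0.219 -0.129 -0.967
  outer loop
   vertex 1.0 0.7 0.1
   vertex 3.6 2.1 0.5
   vertex 3.3 0.1 0.7
  endloop
 endfacet
 facet normal 0.920 -0.100 0.378
  outer loop
   vertex 2.6 3.1 3.2
   vertex 3.3 0.1 0.7
   vertex 3.6 2.1 0.5
  endloop
 endfacet
 facet normal -0.836 0.548 0.007
  outer loop
   vertex 2.6 3.1 3.2
   vertex 1.0 0.7 0.1
   vertex 0.9 0.5 3.7
  endloop
 endfacet
 facet normal -0.372 0.817 -0.440
  outer loop
   vertex 2.6 3.1 3.2
   vertex 3.6 2.1 0.5
   vertex 1.0 0.7 0.1
  endloop
 endfacet
 facet normal 0.213 -0.932 0.294
  outer loop
   vertex 1.5 0.7 3.9
   vertex 0.9 0.5 3.7
   vertex 3.3 0.1 0.7
  endloop
 endfacet
 facet normal -0.410 0.424 0.808
  outer loop
   vertex 1.5 0.7 3.9
   vertex 2.6 3.1 3.2
   vertex 0.9 0.5 3.7
  endloop
 endfacet
 facet normal 0.829 -0.231 0.510
  outer loop
   vertex 1.5 0.7 3.9
   vertex 3.3 0.1 0.7
   vertex 2.6 3.1 3.2
  endloop
 endfacet
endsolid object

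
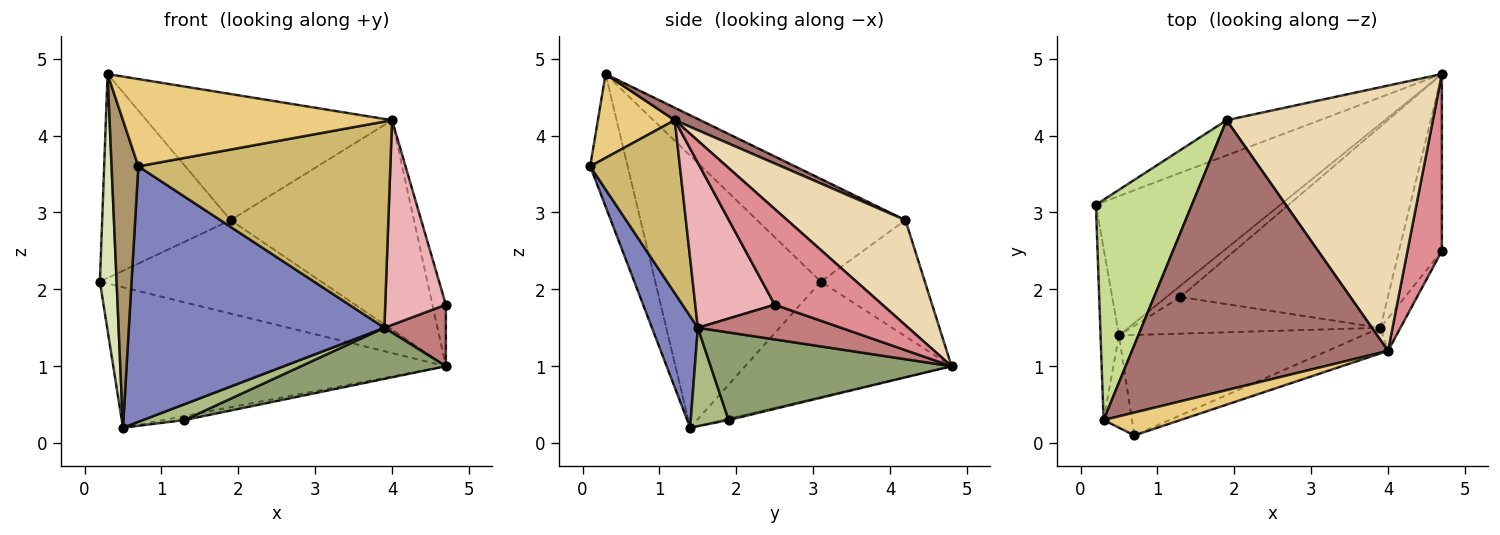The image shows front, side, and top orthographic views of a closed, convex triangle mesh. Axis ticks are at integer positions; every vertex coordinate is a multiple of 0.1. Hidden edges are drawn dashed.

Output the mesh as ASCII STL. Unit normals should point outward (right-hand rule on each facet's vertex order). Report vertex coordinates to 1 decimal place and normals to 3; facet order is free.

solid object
 facet normal -0.403 0.650 -0.645
  outer loop
   vertex 0.5 1.4 0.2
   vertex 0.2 3.1 2.1
   vertex 4.7 4.8 1.0
  endloop
 endfacet
 facet normal 0.165 -0.918 -0.361
  outer loop
   vertex 3.9 1.5 1.5
   vertex 0.7 0.1 3.6
   vertex 0.5 1.4 0.2
  endloop
 endfacet
 facet normal -0.403 0.857 -0.323
  outer loop
   vertex 1.9 4.2 2.9
   vertex 4.7 4.8 1.0
   vertex 0.2 3.1 2.1
  endloop
 endfacet
 facet normal -0.091 0.333 -0.939
  outer loop
   vertex 1.3 1.9 0.3
   vertex 0.5 1.4 0.2
   vertex 4.7 4.8 1.0
  endloop
 endfacet
 facet normal 0.379 -0.228 -0.897
  outer loop
   vertex 1.3 1.9 0.3
   vertex 4.7 4.8 1.0
   vertex 3.9 1.5 1.5
  endloop
 endfacet
 facet normal 0.341 -0.373 -0.863
  outer loop
   vertex 1.3 1.9 0.3
   vertex 3.9 1.5 1.5
   vertex 0.5 1.4 0.2
  endloop
 endfacet
 facet normal -0.617 0.534 0.577
  outer loop
   vertex 0.3 0.3 4.8
   vertex 1.9 4.2 2.9
   vertex 0.2 3.1 2.1
  endloop
 endfacet
 facet normal -0.993 -0.100 -0.067
  outer loop
   vertex 0.3 0.3 4.8
   vertex 0.2 3.1 2.1
   vertex 0.5 1.4 0.2
  endloop
 endfacet
 facet normal -0.802 -0.573 -0.172
  outer loop
   vertex 0.3 0.3 4.8
   vertex 0.5 1.4 0.2
   vertex 0.7 0.1 3.6
  endloop
 endfacet
 facet normal 0.333 -0.936 -0.116
  outer loop
   vertex 4.0 1.2 4.2
   vertex 0.7 0.1 3.6
   vertex 3.9 1.5 1.5
  endloop
 endfacet
 facet normal 0.266 -0.932 0.244
  outer loop
   vertex 4.0 1.2 4.2
   vertex 0.3 0.3 4.8
   vertex 0.7 0.1 3.6
  endloop
 endfacet
 facet normal 0.371 0.576 0.729
  outer loop
   vertex 4.0 1.2 4.2
   vertex 4.7 4.8 1.0
   vertex 1.9 4.2 2.9
  endloop
 endfacet
 facet normal 0.044 0.423 0.905
  outer loop
   vertex 4.0 1.2 4.2
   vertex 1.9 4.2 2.9
   vertex 0.3 0.3 4.8
  endloop
 endfacet
 facet normal 0.608 -0.261 -0.750
  outer loop
   vertex 4.7 2.5 1.8
   vertex 3.9 1.5 1.5
   vertex 4.7 4.8 1.0
  endloop
 endfacet
 facet normal 0.935 0.117 0.336
  outer loop
   vertex 4.7 2.5 1.8
   vertex 4.7 4.8 1.0
   vertex 4.0 1.2 4.2
  endloop
 endfacet
 facet normal 0.791 -0.604 -0.096
  outer loop
   vertex 4.7 2.5 1.8
   vertex 4.0 1.2 4.2
   vertex 3.9 1.5 1.5
  endloop
 endfacet
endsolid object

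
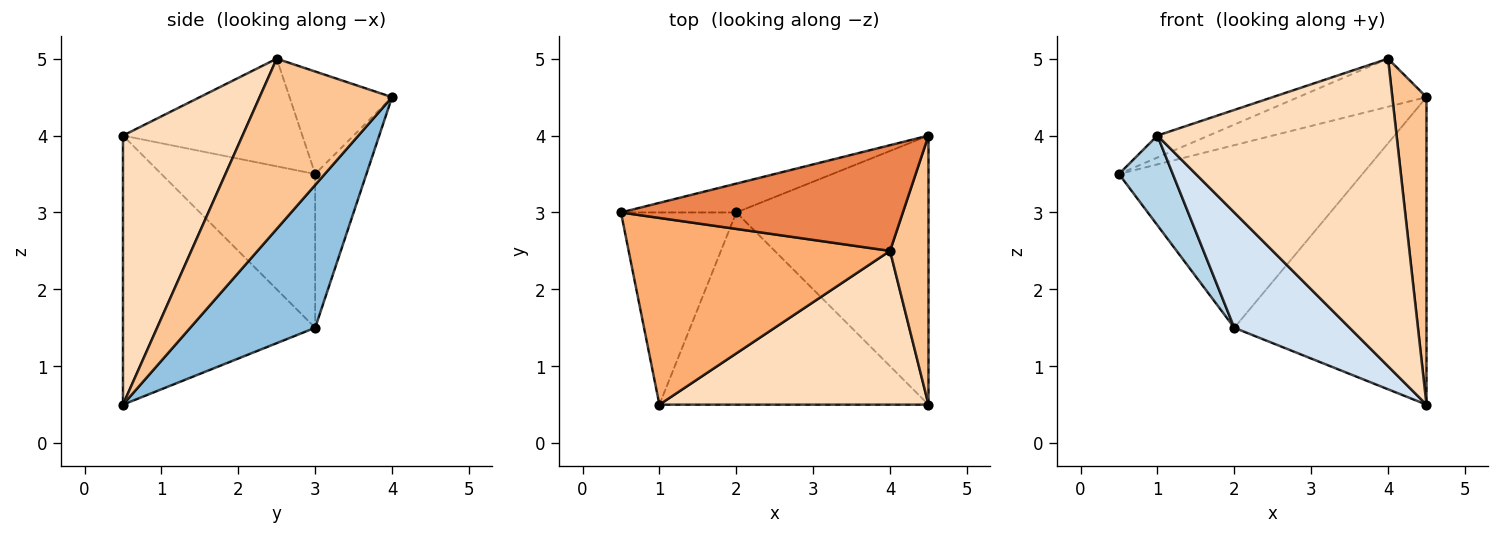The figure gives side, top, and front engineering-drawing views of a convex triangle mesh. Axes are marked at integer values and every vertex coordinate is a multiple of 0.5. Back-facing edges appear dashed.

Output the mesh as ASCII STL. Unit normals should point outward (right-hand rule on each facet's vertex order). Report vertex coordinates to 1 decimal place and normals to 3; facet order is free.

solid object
 facet normal -0.204 0.967 -0.153
  outer loop
   vertex 2.0 3.0 1.5
   vertex 0.5 3.0 3.5
   vertex 4.5 4.0 4.5
  endloop
 endfacet
 facet normal 0.439 0.676 -0.592
  outer loop
   vertex 2.0 3.0 1.5
   vertex 4.5 4.0 4.5
   vertex 4.5 0.5 0.5
  endloop
 endfacet
 facet normal -0.770 -0.270 -0.578
  outer loop
   vertex 2.0 3.0 1.5
   vertex 1.0 0.5 4.0
   vertex 0.5 3.0 3.5
  endloop
 endfacet
 facet normal -0.651 -0.391 -0.651
  outer loop
   vertex 2.0 3.0 1.5
   vertex 4.5 0.5 0.5
   vertex 1.0 0.5 4.0
  endloop
 endfacet
 facet normal -0.314 0.393 0.864
  outer loop
   vertex 4.0 2.5 5.0
   vertex 4.5 4.0 4.5
   vertex 0.5 3.0 3.5
  endloop
 endfacet
 facet normal -0.379 0.108 0.919
  outer loop
   vertex 4.0 2.5 5.0
   vertex 0.5 3.0 3.5
   vertex 1.0 0.5 4.0
  endloop
 endfacet
 facet normal 0.946 -0.244 0.214
  outer loop
   vertex 4.0 2.5 5.0
   vertex 4.5 0.5 0.5
   vertex 4.5 4.0 4.5
  endloop
 endfacet
 facet normal 0.408 -0.816 0.408
  outer loop
   vertex 4.0 2.5 5.0
   vertex 1.0 0.5 4.0
   vertex 4.5 0.5 0.5
  endloop
 endfacet
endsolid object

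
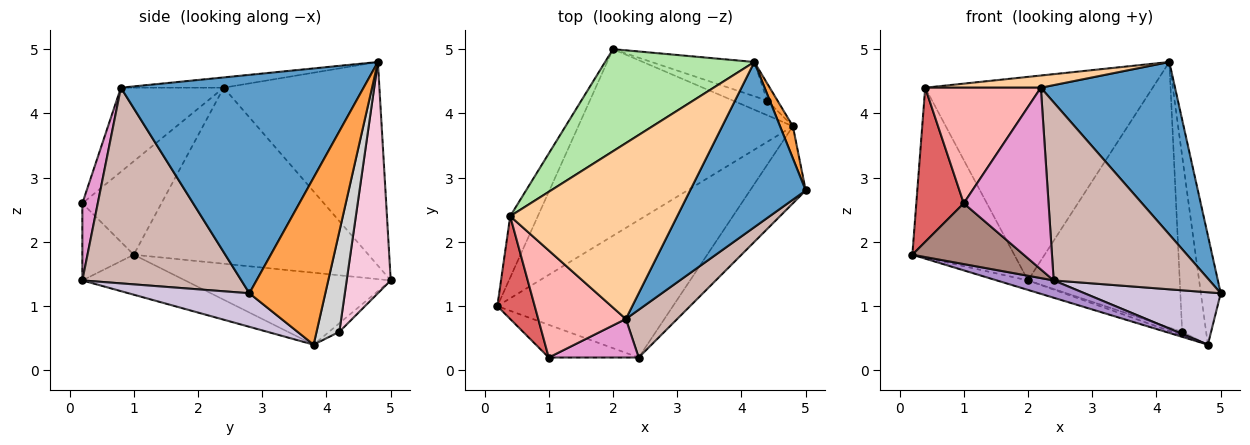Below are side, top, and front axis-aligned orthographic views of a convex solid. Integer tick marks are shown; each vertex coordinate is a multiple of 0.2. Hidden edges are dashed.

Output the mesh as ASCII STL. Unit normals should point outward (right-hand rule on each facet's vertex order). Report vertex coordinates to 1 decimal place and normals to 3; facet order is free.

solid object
 facet normal 0.794 -0.439 0.420
  outer loop
   vertex 2.2 0.8 4.4
   vertex 5.0 2.8 1.2
   vertex 4.2 4.8 4.8
  endloop
 endfacet
 facet normal -0.318 0.048 -0.947
  outer loop
   vertex 4.8 3.8 0.4
   vertex 0.2 1.0 1.8
   vertex 2.0 5.0 1.4
  endloop
 endfacet
 facet normal 0.965 0.252 0.074
  outer loop
   vertex 4.8 3.8 0.4
   vertex 4.2 4.8 4.8
   vertex 5.0 2.8 1.2
  endloop
 endfacet
 facet normal -0.061 -0.069 0.996
  outer loop
   vertex 0.4 2.4 4.4
   vertex 2.2 0.8 4.4
   vertex 4.2 4.8 4.8
  endloop
 endfacet
 facet normal -0.908 0.394 -0.142
  outer loop
   vertex 0.4 2.4 4.4
   vertex 2.0 5.0 1.4
   vertex 0.2 1.0 1.8
  endloop
 endfacet
 facet normal -0.522 0.762 0.383
  outer loop
   vertex 0.4 2.4 4.4
   vertex 4.2 4.8 4.8
   vertex 2.0 5.0 1.4
  endloop
 endfacet
 facet normal -0.811 -0.487 0.324
  outer loop
   vertex 0.4 2.4 4.4
   vertex 0.2 1.0 1.8
   vertex 1.0 0.2 2.6
  endloop
 endfacet
 facet normal -0.546 -0.615 0.569
  outer loop
   vertex 0.4 2.4 4.4
   vertex 1.0 0.2 2.6
   vertex 2.2 0.8 4.4
  endloop
 endfacet
 facet normal -0.220 -0.122 -0.968
  outer loop
   vertex 2.4 0.2 1.4
   vertex 0.2 1.0 1.8
   vertex 4.8 3.8 0.4
  endloop
 endfacet
 facet normal 0.446 -0.503 -0.740
  outer loop
   vertex 2.4 0.2 1.4
   vertex 4.8 3.8 0.4
   vertex 5.0 2.8 1.2
  endloop
 endfacet
 facet normal -0.376 -0.816 -0.439
  outer loop
   vertex 2.4 0.2 1.4
   vertex 1.0 0.2 2.6
   vertex 0.2 1.0 1.8
  endloop
 endfacet
 facet normal 0.702 -0.688 0.184
  outer loop
   vertex 2.4 0.2 1.4
   vertex 5.0 2.8 1.2
   vertex 2.2 0.8 4.4
  endloop
 endfacet
 facet normal 0.175 -0.963 0.204
  outer loop
   vertex 2.4 0.2 1.4
   vertex 2.2 0.8 4.4
   vertex 1.0 0.2 2.6
  endloop
 endfacet
 facet normal 0.277 0.953 -0.123
  outer loop
   vertex 4.4 4.2 0.6
   vertex 2.0 5.0 1.4
   vertex 4.2 4.8 4.8
  endloop
 endfacet
 facet normal -0.236 0.236 -0.943
  outer loop
   vertex 4.4 4.2 0.6
   vertex 4.8 3.8 0.4
   vertex 2.0 5.0 1.4
  endloop
 endfacet
 facet normal 0.687 0.723 -0.071
  outer loop
   vertex 4.4 4.2 0.6
   vertex 4.2 4.8 4.8
   vertex 4.8 3.8 0.4
  endloop
 endfacet
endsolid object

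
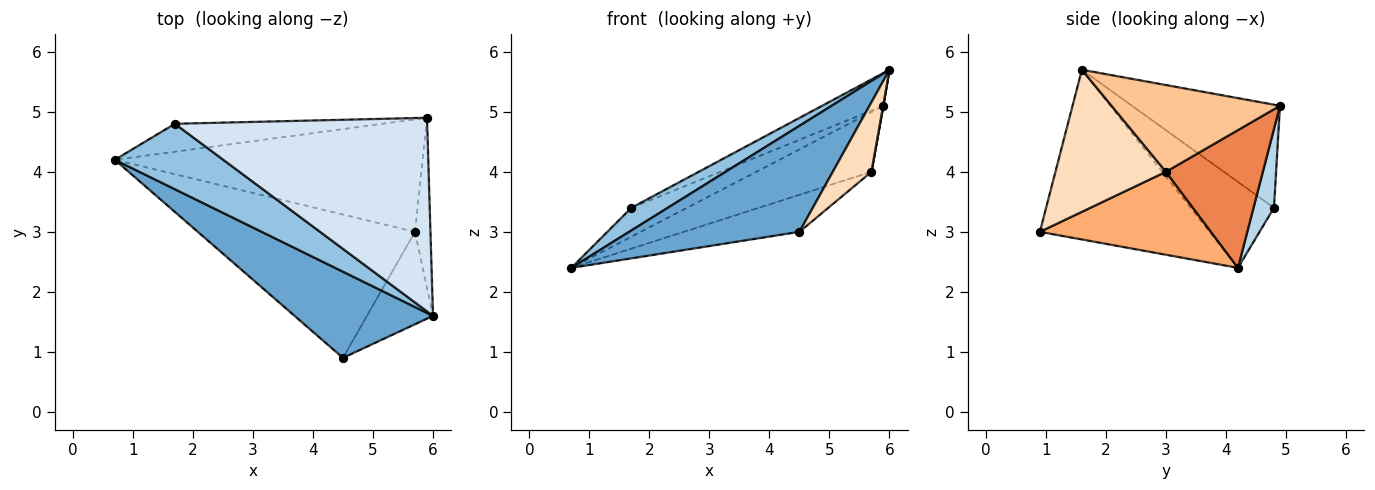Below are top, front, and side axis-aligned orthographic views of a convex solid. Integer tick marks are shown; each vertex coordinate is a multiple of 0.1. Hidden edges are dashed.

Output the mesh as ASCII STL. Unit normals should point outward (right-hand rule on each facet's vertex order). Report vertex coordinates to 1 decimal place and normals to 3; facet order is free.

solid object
 facet normal -0.612 -0.614 0.499
  outer loop
   vertex 4.5 0.9 3.0
   vertex 6.0 1.6 5.7
   vertex 0.7 4.2 2.4
  endloop
 endfacet
 facet normal -0.599 -0.262 0.756
  outer loop
   vertex 1.7 4.8 3.4
   vertex 0.7 4.2 2.4
   vertex 6.0 1.6 5.7
  endloop
 endfacet
 facet normal 0.256 0.695 -0.672
  outer loop
   vertex 1.7 4.8 3.4
   vertex 5.9 4.9 5.1
   vertex 0.7 4.2 2.4
  endloop
 endfacet
 facet normal -0.374 0.155 0.914
  outer loop
   vertex 1.7 4.8 3.4
   vertex 6.0 1.6 5.7
   vertex 5.9 4.9 5.1
  endloop
 endfacet
 facet normal 0.368 0.437 -0.821
  outer loop
   vertex 5.7 3.0 4.0
   vertex 0.7 4.2 2.4
   vertex 5.9 4.9 5.1
  endloop
 endfacet
 facet normal 0.347 0.234 -0.908
  outer loop
   vertex 5.7 3.0 4.0
   vertex 4.5 0.9 3.0
   vertex 0.7 4.2 2.4
  endloop
 endfacet
 facet normal 0.984 -0.002 -0.175
  outer loop
   vertex 5.7 3.0 4.0
   vertex 5.9 4.9 5.1
   vertex 6.0 1.6 5.7
  endloop
 endfacet
 facet normal 0.864 -0.303 -0.402
  outer loop
   vertex 5.7 3.0 4.0
   vertex 6.0 1.6 5.7
   vertex 4.5 0.9 3.0
  endloop
 endfacet
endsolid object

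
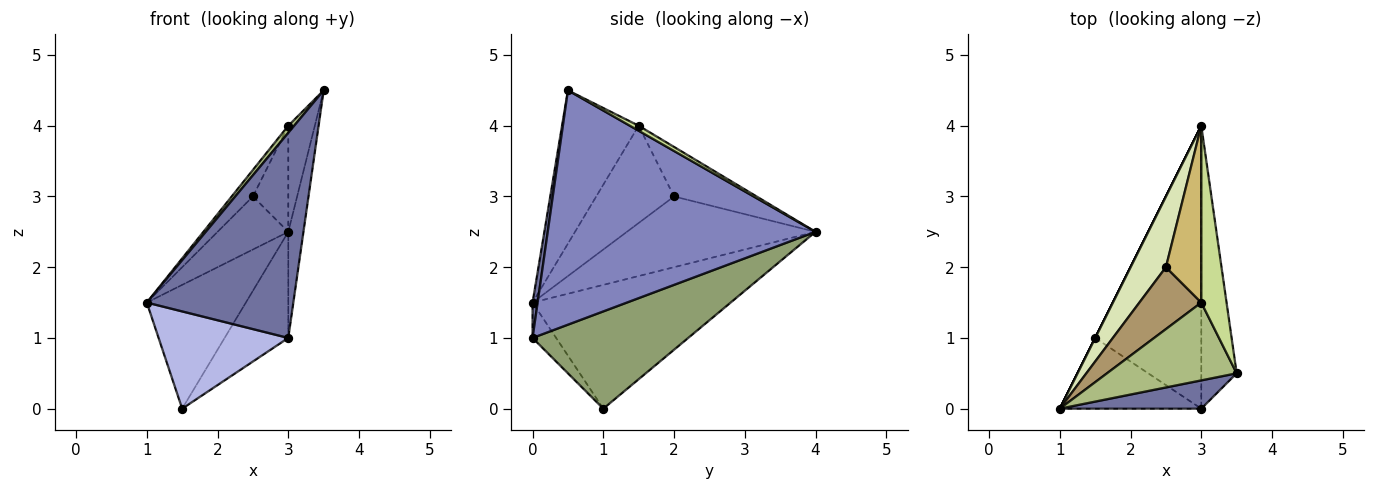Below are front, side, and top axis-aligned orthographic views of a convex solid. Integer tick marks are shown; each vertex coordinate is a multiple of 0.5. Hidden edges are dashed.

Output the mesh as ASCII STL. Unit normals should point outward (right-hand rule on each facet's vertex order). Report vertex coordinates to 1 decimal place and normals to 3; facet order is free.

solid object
 facet normal 0.034 -0.990 0.137
  outer loop
   vertex 3.0 0.0 1.0
   vertex 3.5 0.5 4.5
   vertex 1.0 0.0 1.5
  endloop
 endfacet
 facet normal 0.987 0.056 -0.149
  outer loop
   vertex 3.0 0.0 1.0
   vertex 3.0 4.0 2.5
   vertex 3.5 0.5 4.5
  endloop
 endfacet
 facet normal -0.894 0.447 0.000
  outer loop
   vertex 1.5 1.0 0.0
   vertex 1.0 0.0 1.5
   vertex 3.0 4.0 2.5
  endloop
 endfacet
 facet normal -0.145 -0.800 -0.582
  outer loop
   vertex 1.5 1.0 0.0
   vertex 3.0 0.0 1.0
   vertex 1.0 0.0 1.5
  endloop
 endfacet
 facet normal 0.651 0.266 -0.711
  outer loop
   vertex 1.5 1.0 0.0
   vertex 3.0 4.0 2.5
   vertex 3.0 0.0 1.0
  endloop
 endfacet
 facet normal -0.762 -0.059 0.645
  outer loop
   vertex 3.0 1.5 4.0
   vertex 1.0 0.0 1.5
   vertex 3.5 0.5 4.5
  endloop
 endfacet
 facet normal 0.169 0.507 0.845
  outer loop
   vertex 3.0 1.5 4.0
   vertex 3.5 0.5 4.5
   vertex 3.0 4.0 2.5
  endloop
 endfacet
 facet normal -0.848 0.318 0.424
  outer loop
   vertex 2.5 2.0 3.0
   vertex 3.0 4.0 2.5
   vertex 1.0 0.0 1.5
  endloop
 endfacet
 facet normal -0.822 0.224 0.523
  outer loop
   vertex 2.5 2.0 3.0
   vertex 1.0 0.0 1.5
   vertex 3.0 1.5 4.0
  endloop
 endfacet
 facet normal -0.768 0.329 0.549
  outer loop
   vertex 2.5 2.0 3.0
   vertex 3.0 1.5 4.0
   vertex 3.0 4.0 2.5
  endloop
 endfacet
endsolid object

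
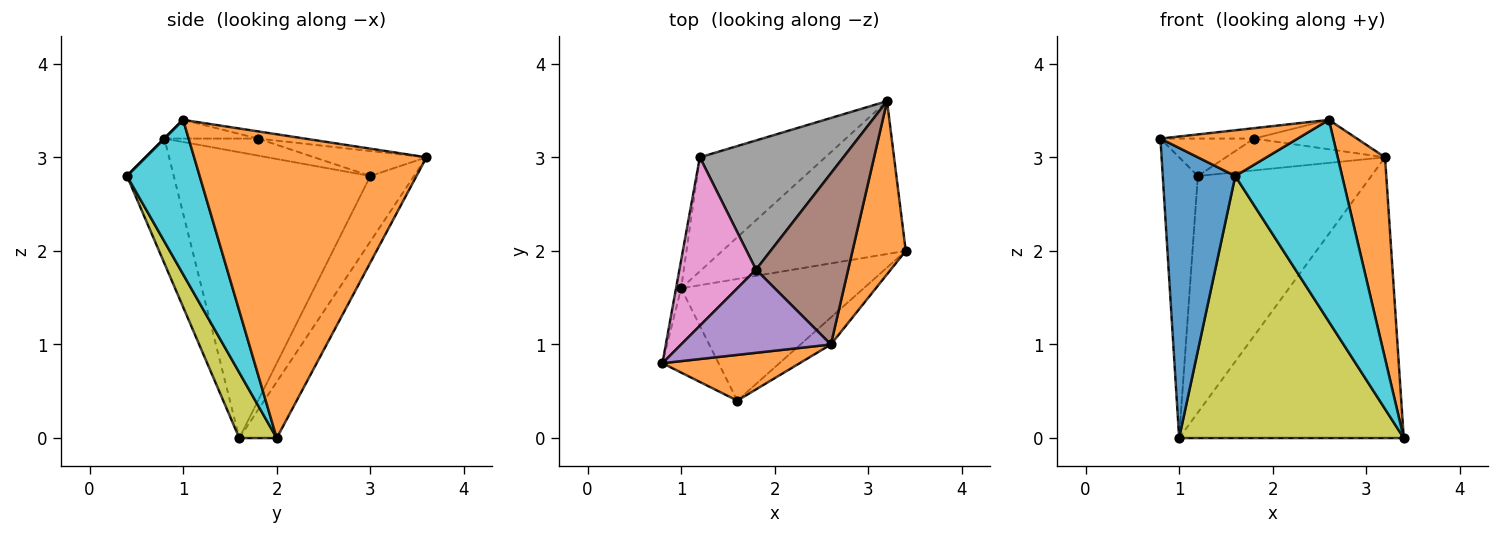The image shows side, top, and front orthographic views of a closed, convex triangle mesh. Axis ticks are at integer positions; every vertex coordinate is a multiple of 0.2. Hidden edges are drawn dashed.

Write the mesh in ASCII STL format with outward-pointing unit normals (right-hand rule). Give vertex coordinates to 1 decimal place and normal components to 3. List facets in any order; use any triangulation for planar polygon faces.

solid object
 facet normal -0.145 0.869 -0.473
  outer loop
   vertex 1.0 1.6 0.0
   vertex 3.2 3.6 3.0
   vertex 3.4 2.0 0.0
  endloop
 endfacet
 facet normal 0.966 -0.197 0.169
  outer loop
   vertex 2.6 1.0 3.4
   vertex 3.4 2.0 0.0
   vertex 3.2 3.6 3.0
  endloop
 endfacet
 facet normal -0.984 0.176 -0.018
  outer loop
   vertex 1.2 3.0 2.8
   vertex 1.0 1.6 0.0
   vertex 0.8 0.8 3.2
  endloop
 endfacet
 facet normal -0.221 0.878 -0.423
  outer loop
   vertex 1.2 3.0 2.8
   vertex 3.2 3.6 3.0
   vertex 1.0 1.6 0.0
  endloop
 endfacet
 facet normal -0.123 0.123 0.985
  outer loop
   vertex 1.8 1.8 3.2
   vertex 0.8 0.8 3.2
   vertex 2.6 1.0 3.4
  endloop
 endfacet
 facet normal -0.077 0.169 0.983
  outer loop
   vertex 1.8 1.8 3.2
   vertex 2.6 1.0 3.4
   vertex 3.2 3.6 3.0
  endloop
 endfacet
 facet normal -0.212 0.212 0.954
  outer loop
   vertex 1.8 1.8 3.2
   vertex 1.2 3.0 2.8
   vertex 0.8 0.8 3.2
  endloop
 endfacet
 facet normal -0.167 0.236 0.957
  outer loop
   vertex 1.8 1.8 3.2
   vertex 3.2 3.6 3.0
   vertex 1.2 3.0 2.8
  endloop
 endfacet
 facet normal 0.149 -0.897 -0.416
  outer loop
   vertex 1.6 0.4 2.8
   vertex 1.0 1.6 0.0
   vertex 3.4 2.0 0.0
  endloop
 endfacet
 facet normal 0.559 -0.822 -0.110
  outer loop
   vertex 1.6 0.4 2.8
   vertex 3.4 2.0 0.0
   vertex 2.6 1.0 3.4
  endloop
 endfacet
 facet normal -0.527 -0.816 -0.237
  outer loop
   vertex 1.6 0.4 2.8
   vertex 0.8 0.8 3.2
   vertex 1.0 1.6 0.0
  endloop
 endfacet
 facet normal 0.000 -0.707 0.707
  outer loop
   vertex 1.6 0.4 2.8
   vertex 2.6 1.0 3.4
   vertex 0.8 0.8 3.2
  endloop
 endfacet
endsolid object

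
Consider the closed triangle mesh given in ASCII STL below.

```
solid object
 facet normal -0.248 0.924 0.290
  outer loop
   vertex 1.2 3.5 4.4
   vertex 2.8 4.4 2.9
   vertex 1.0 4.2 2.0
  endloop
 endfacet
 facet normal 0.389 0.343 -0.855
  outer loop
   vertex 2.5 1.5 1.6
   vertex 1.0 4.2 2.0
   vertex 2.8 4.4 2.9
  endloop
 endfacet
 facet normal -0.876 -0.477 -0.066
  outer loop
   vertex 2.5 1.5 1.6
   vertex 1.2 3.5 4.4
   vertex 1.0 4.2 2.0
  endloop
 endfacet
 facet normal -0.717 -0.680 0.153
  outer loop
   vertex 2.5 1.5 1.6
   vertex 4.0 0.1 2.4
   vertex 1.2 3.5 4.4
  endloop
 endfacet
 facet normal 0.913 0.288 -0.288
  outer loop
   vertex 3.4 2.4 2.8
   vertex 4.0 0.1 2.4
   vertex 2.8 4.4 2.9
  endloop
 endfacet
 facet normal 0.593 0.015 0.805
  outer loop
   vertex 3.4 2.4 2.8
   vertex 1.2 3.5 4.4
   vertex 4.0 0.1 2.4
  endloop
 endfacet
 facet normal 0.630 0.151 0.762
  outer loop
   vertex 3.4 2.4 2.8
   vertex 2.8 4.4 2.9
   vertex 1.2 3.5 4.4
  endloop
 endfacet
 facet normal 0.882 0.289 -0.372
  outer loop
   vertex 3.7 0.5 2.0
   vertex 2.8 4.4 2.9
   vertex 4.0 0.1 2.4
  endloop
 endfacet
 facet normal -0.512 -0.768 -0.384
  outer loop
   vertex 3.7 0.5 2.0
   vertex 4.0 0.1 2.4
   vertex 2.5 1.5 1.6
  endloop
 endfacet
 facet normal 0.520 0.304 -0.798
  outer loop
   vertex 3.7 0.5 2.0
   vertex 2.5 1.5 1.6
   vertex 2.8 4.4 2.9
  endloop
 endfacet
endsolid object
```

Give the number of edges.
15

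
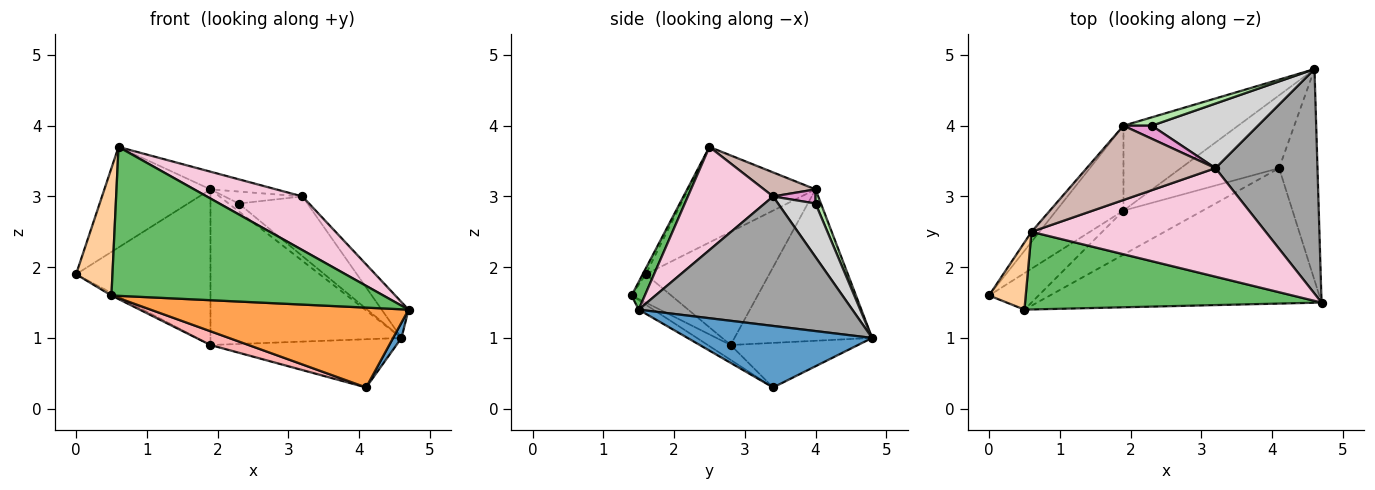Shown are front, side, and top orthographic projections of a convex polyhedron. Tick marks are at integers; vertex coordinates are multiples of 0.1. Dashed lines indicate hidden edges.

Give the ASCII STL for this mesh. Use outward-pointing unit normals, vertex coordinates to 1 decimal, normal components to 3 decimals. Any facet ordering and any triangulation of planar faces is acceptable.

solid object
 facet normal 0.848 -0.038 -0.529
  outer loop
   vertex 4.1 3.4 0.3
   vertex 4.6 4.8 1.0
   vertex 4.7 1.5 1.4
  endloop
 endfacet
 facet normal -0.767 0.639 -0.064
  outer loop
   vertex 1.9 4.0 3.1
   vertex 0.0 1.6 1.9
   vertex 0.6 2.5 3.7
  endloop
 endfacet
 facet normal -0.029 -0.508 -0.861
  outer loop
   vertex 0.5 1.4 1.6
   vertex 4.1 3.4 0.3
   vertex 4.7 1.5 1.4
  endloop
 endfacet
 facet normal -0.073 -0.882 0.465
  outer loop
   vertex 0.5 1.4 1.6
   vertex 0.6 2.5 3.7
   vertex 0.0 1.6 1.9
  endloop
 endfacet
 facet normal 0.043 -0.886 0.462
  outer loop
   vertex 0.5 1.4 1.6
   vertex 4.7 1.5 1.4
   vertex 0.6 2.5 3.7
  endloop
 endfacet
 facet normal 0.343 0.643 0.685
  outer loop
   vertex 2.3 4.0 2.9
   vertex 4.6 4.8 1.0
   vertex 1.9 4.0 3.1
  endloop
 endfacet
 facet normal -0.495 0.062 -0.867
  outer loop
   vertex 1.9 2.8 0.9
   vertex 0.5 1.4 1.6
   vertex 0.0 1.6 1.9
  endloop
 endfacet
 facet normal -0.176 -0.294 -0.940
  outer loop
   vertex 1.9 2.8 0.9
   vertex 4.1 3.4 0.3
   vertex 0.5 1.4 1.6
  endloop
 endfacet
 facet normal -0.354 0.516 -0.780
  outer loop
   vertex 1.9 2.8 0.9
   vertex 4.6 4.8 1.0
   vertex 4.1 3.4 0.3
  endloop
 endfacet
 facet normal -0.628 0.683 -0.373
  outer loop
   vertex 1.9 2.8 0.9
   vertex 0.0 1.6 1.9
   vertex 1.9 4.0 3.1
  endloop
 endfacet
 facet normal -0.535 0.742 -0.405
  outer loop
   vertex 1.9 2.8 0.9
   vertex 1.9 4.0 3.1
   vertex 4.6 4.8 1.0
  endloop
 endfacet
 facet normal 0.179 0.228 0.957
  outer loop
   vertex 3.2 3.4 3.0
   vertex 1.9 4.0 3.1
   vertex 0.6 2.5 3.7
  endloop
 endfacet
 facet normal 0.346 0.634 0.692
  outer loop
   vertex 3.2 3.4 3.0
   vertex 2.3 4.0 2.9
   vertex 1.9 4.0 3.1
  endloop
 endfacet
 facet normal 0.367 -0.412 0.834
  outer loop
   vertex 3.2 3.4 3.0
   vertex 0.6 2.5 3.7
   vertex 4.7 1.5 1.4
  endloop
 endfacet
 facet normal 0.782 0.098 0.616
  outer loop
   vertex 3.2 3.4 3.0
   vertex 4.7 1.5 1.4
   vertex 4.6 4.8 1.0
  endloop
 endfacet
 facet normal 0.348 0.636 0.689
  outer loop
   vertex 3.2 3.4 3.0
   vertex 4.6 4.8 1.0
   vertex 2.3 4.0 2.9
  endloop
 endfacet
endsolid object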